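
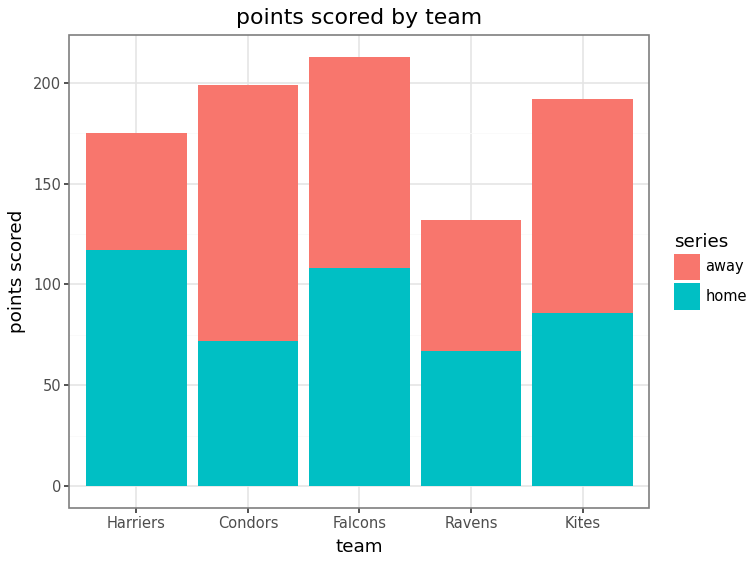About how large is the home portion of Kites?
home top ≈ 80, bottom ≈ 0; segment ≈ 80.

≈ 80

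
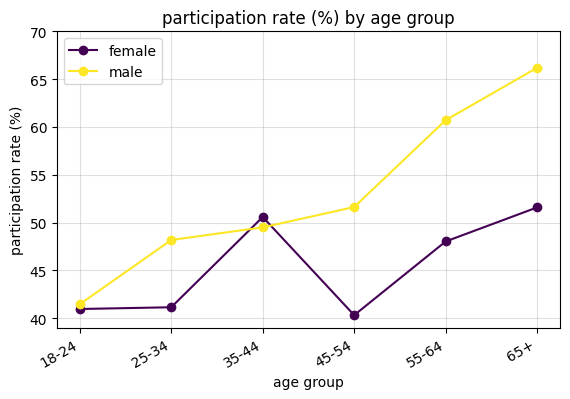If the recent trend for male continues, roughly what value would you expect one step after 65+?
≈ 72.5

Last three: 50, 60, 65 → slope ≈ 7.5/step → next ≈ 72.5.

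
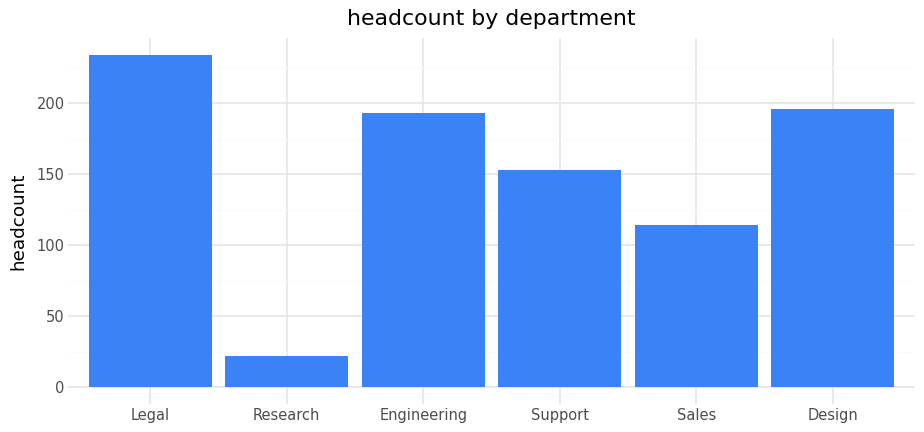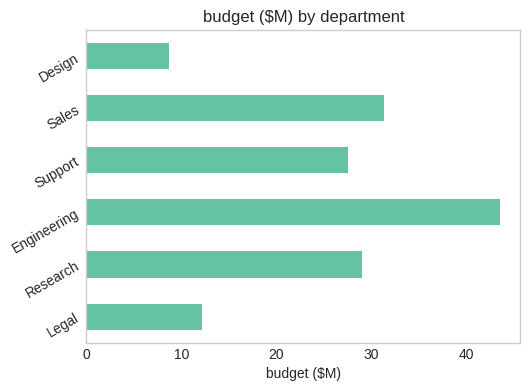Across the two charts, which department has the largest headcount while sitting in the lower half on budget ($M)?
Chart 2 median budget ($M) ≈ 30; below-median departments: Legal, Support, Design. Among those, Legal has the highest headcount (≈ 225).

Legal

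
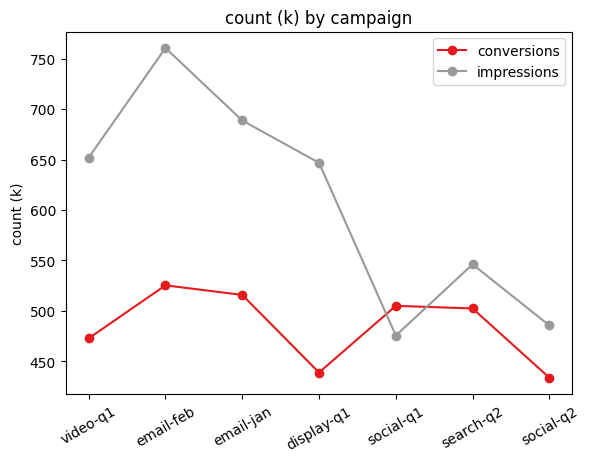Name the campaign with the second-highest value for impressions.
Top 3 for impressions: email-feb ≈ 750, email-jan ≈ 700, video-q1 ≈ 650.

email-jan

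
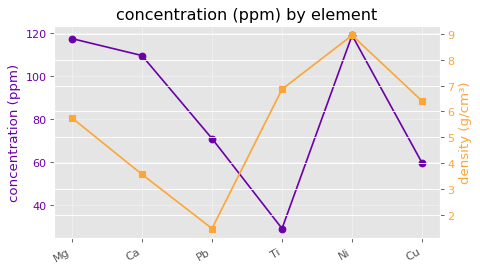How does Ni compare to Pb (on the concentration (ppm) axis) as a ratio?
≈ 1.71×

Ni ≈ 120, Pb ≈ 70; 120/70 ≈ 1.71.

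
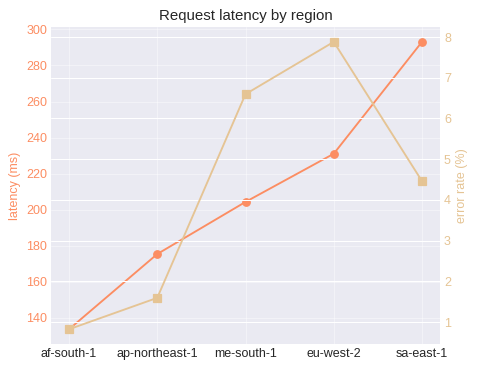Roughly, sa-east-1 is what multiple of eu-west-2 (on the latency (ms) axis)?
≈ 1.25×

sa-east-1 ≈ 300, eu-west-2 ≈ 240; 300/240 ≈ 1.25.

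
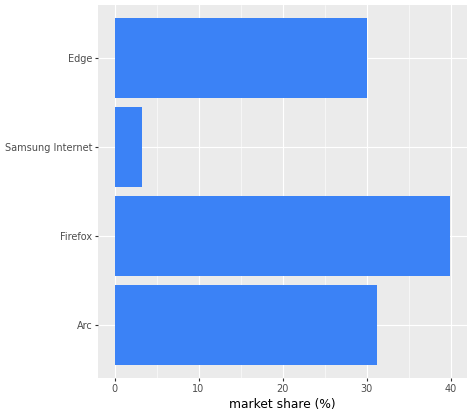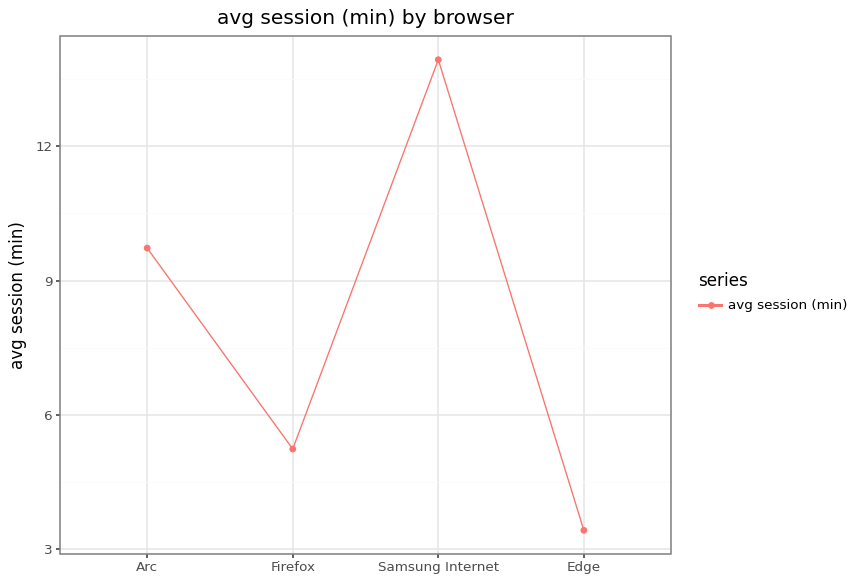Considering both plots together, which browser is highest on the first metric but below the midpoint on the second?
Chart 2 median avg session (min) ≈ 8; below-median browsers: Firefox, Edge. Among those, Firefox has the highest market share (%) (≈ 40).

Firefox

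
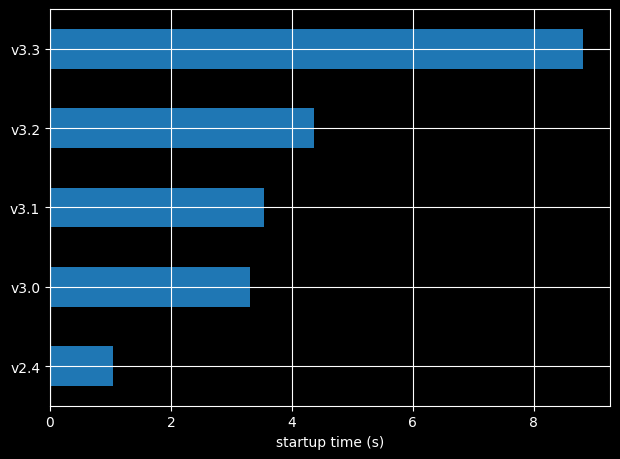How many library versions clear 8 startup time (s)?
Above 8: v3.3.

1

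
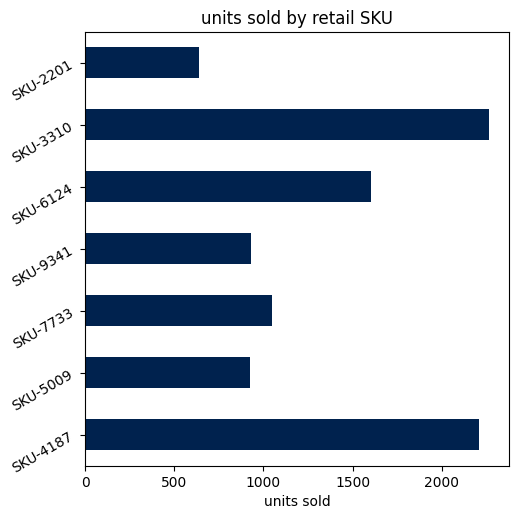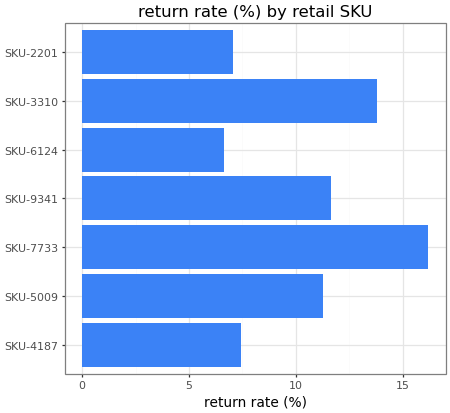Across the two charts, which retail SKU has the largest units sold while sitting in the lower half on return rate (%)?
SKU-4187

Chart 2 median return rate (%) ≈ 12; below-median retail SKUs: SKU-4187, SKU-6124, SKU-2201. Among those, SKU-4187 has the highest units sold (≈ 2000).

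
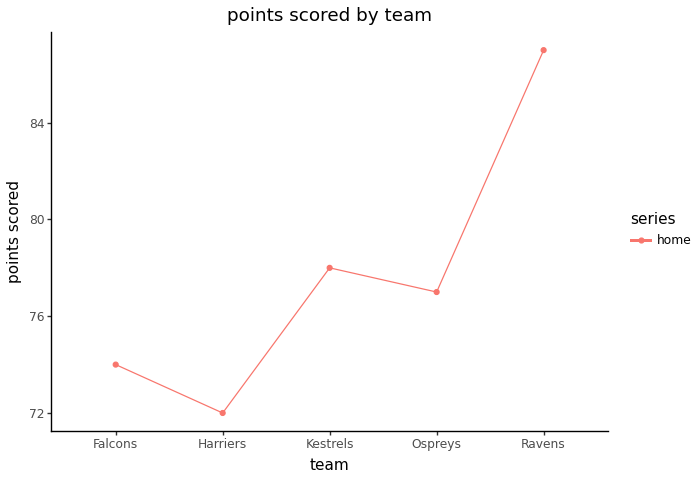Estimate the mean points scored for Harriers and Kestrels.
≈ 75

(72 + 78) / 2 ≈ 75.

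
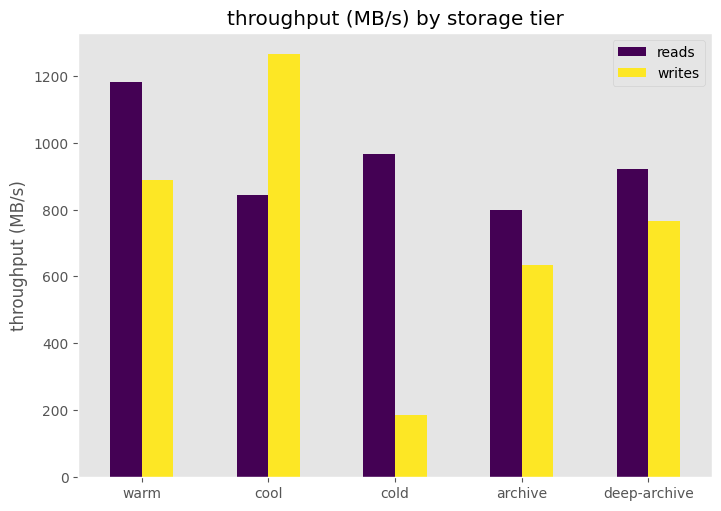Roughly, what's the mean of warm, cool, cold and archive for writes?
≈ 700

(800 + 1200 + 200 + 600) / 4 ≈ 700.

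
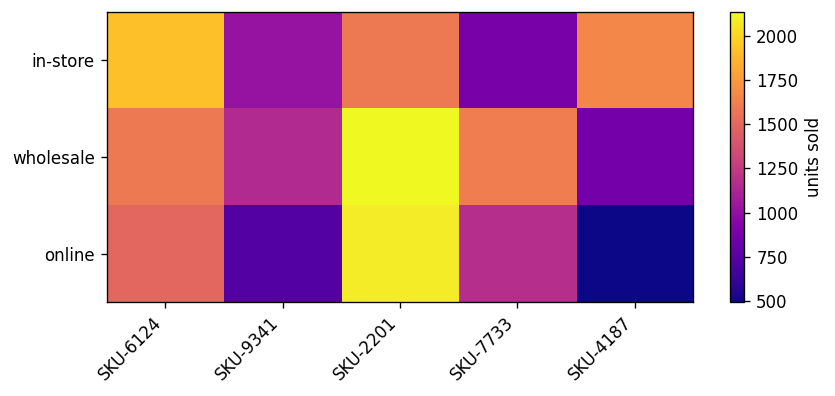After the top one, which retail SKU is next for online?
SKU-6124

Top 3 for online: SKU-2201 ≈ 2000, SKU-6124 ≈ 1400, SKU-7733 ≈ 1200.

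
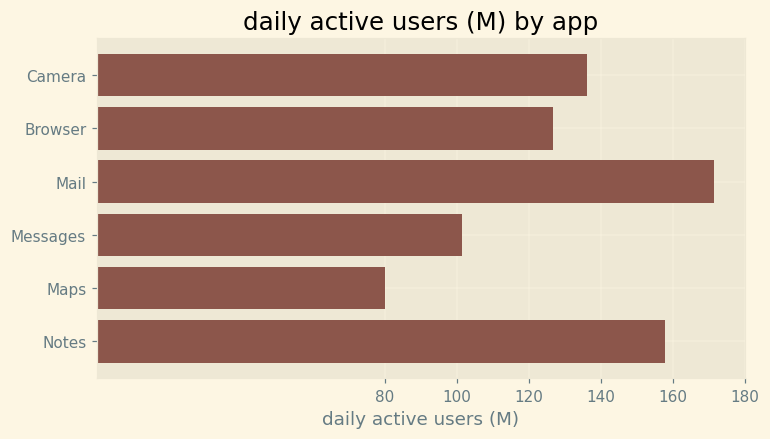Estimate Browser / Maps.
≈ 1.5×

Browser ≈ 120, Maps ≈ 80; 120/80 ≈ 1.5.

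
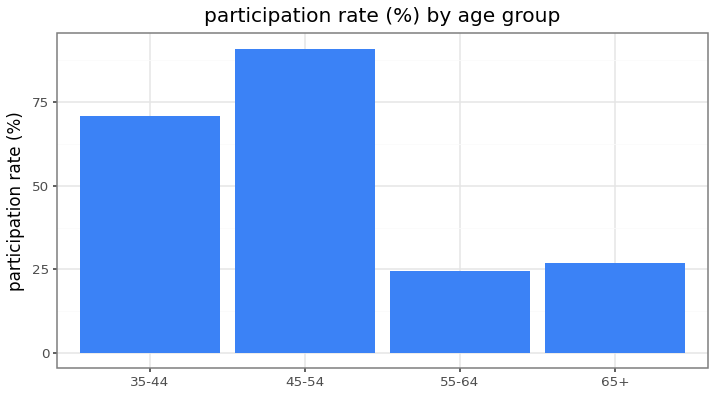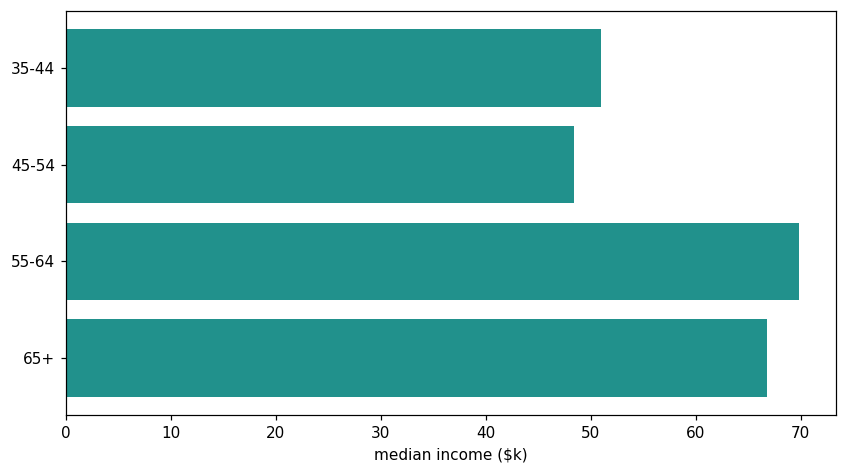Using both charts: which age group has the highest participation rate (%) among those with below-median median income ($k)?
Chart 2 median median income ($k) ≈ 60; below-median age groups: 35-44, 45-54. Among those, 45-54 has the highest participation rate (%) (≈ 90).

45-54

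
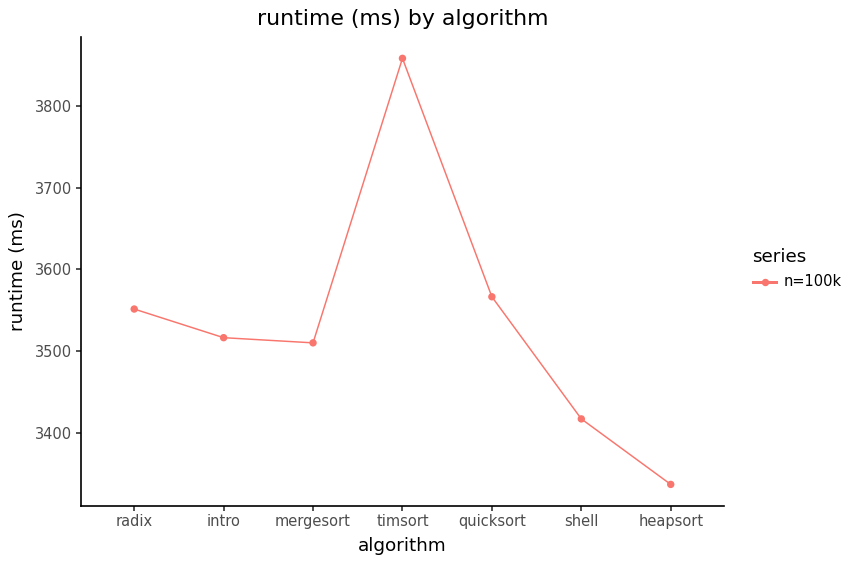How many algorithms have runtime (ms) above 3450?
Above 3450: radix, intro, mergesort, timsort, quicksort.

5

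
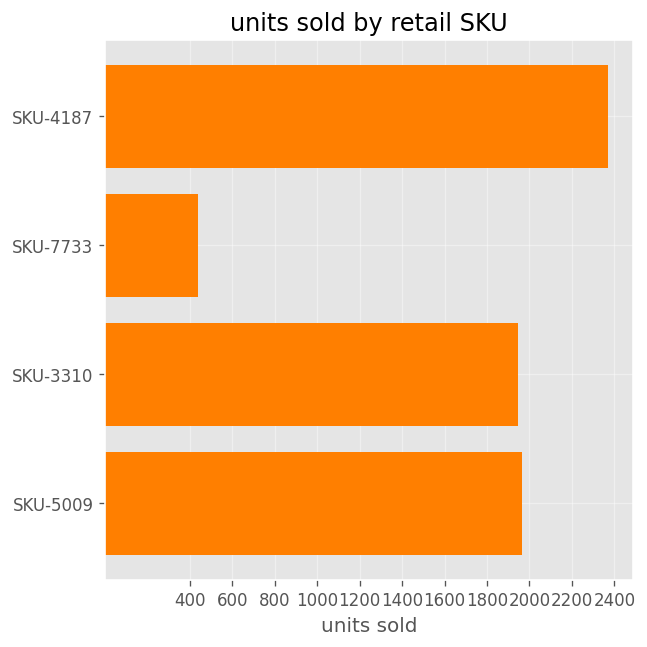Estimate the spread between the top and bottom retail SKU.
≈ 2000

Max SKU-4187 ≈ 2400, min SKU-7733 ≈ 400; range ≈ 2000.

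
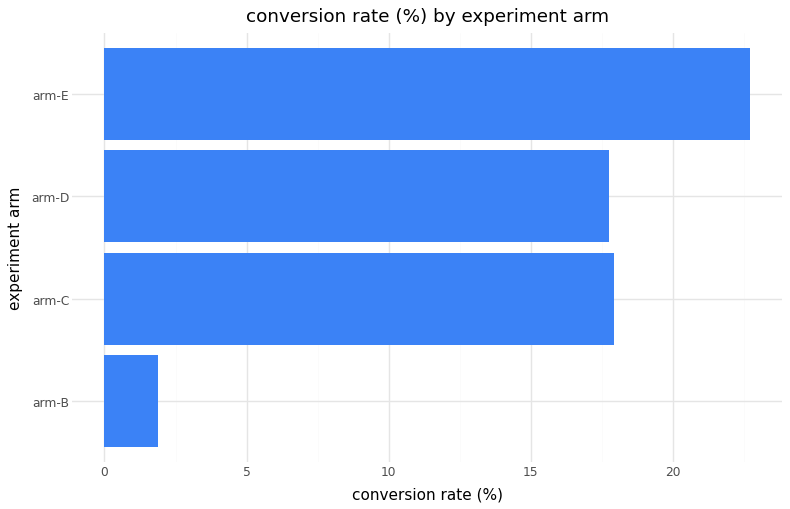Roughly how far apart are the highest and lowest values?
Max arm-E ≈ 22, min arm-B ≈ 2; range ≈ 20.

≈ 20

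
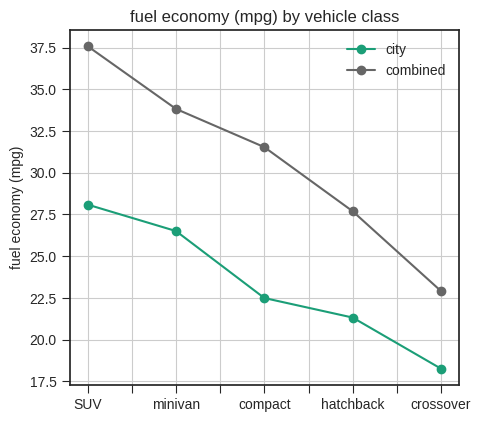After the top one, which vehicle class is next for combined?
Top 3 for combined: SUV ≈ 38, minivan ≈ 34, compact ≈ 32.

minivan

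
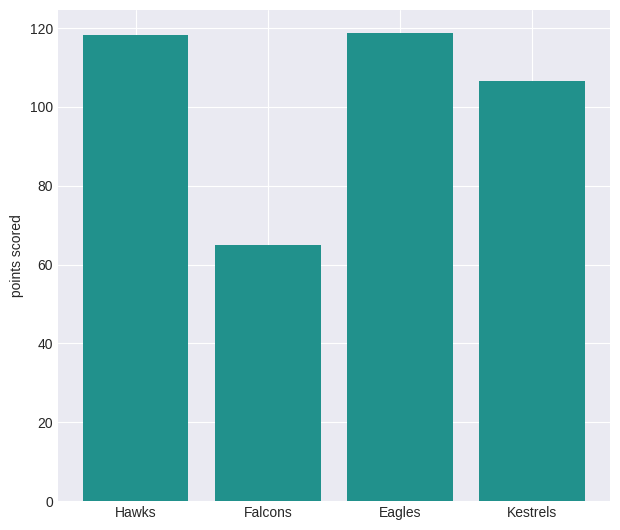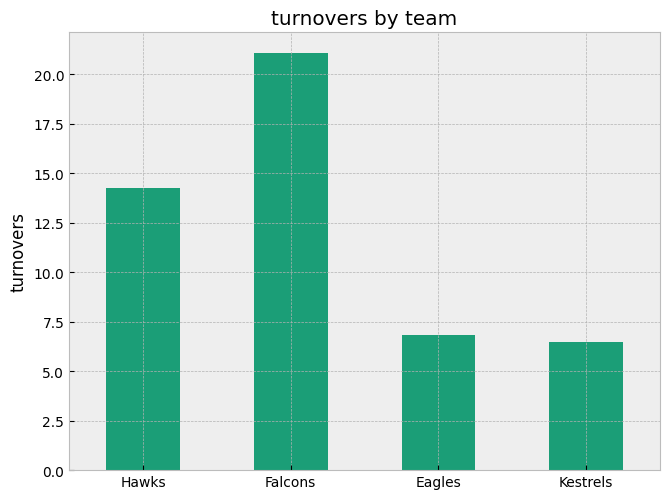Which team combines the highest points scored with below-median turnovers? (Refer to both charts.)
Chart 2 median turnovers ≈ 10; below-median teams: Eagles, Kestrels. Among those, Eagles has the highest points scored (≈ 120).

Eagles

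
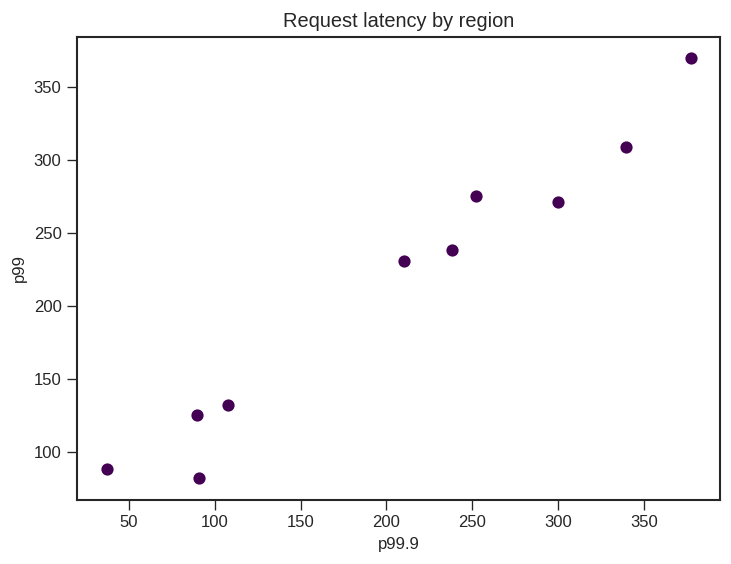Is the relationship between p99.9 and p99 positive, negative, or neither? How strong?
positive, strong

Points are positively correlated; strong (|r| ≈ 1.0).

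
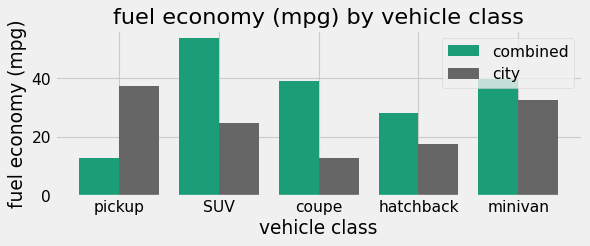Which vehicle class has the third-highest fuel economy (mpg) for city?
Top 4 for city: pickup ≈ 35, minivan ≈ 30, SUV ≈ 25, hatchback ≈ 20.

SUV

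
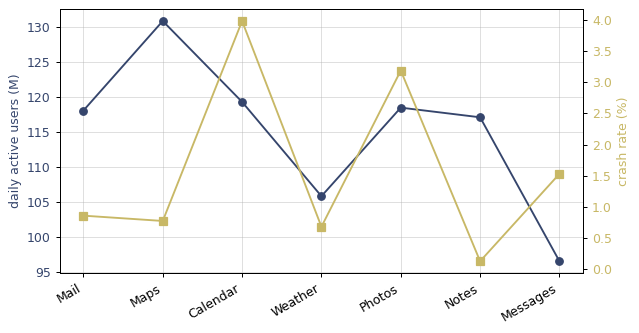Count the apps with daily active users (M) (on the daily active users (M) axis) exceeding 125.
Above 125: Maps.

1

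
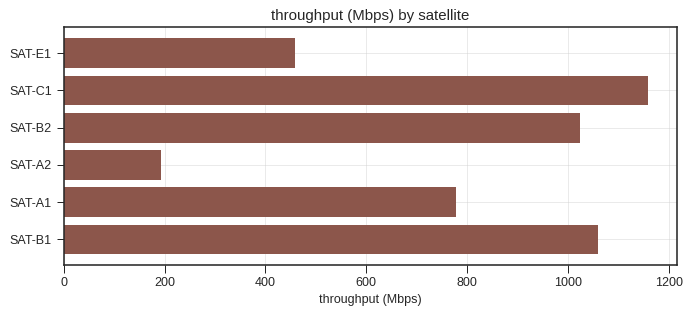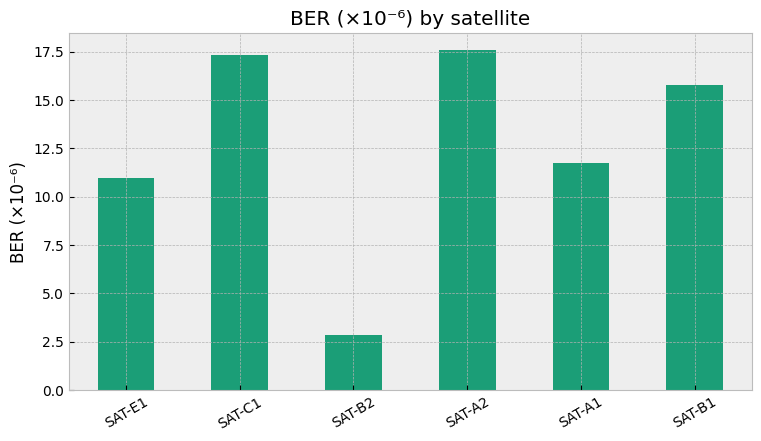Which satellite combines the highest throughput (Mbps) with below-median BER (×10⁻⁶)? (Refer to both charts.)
Chart 2 median BER (×10⁻⁶) ≈ 14; below-median satellites: SAT-E1, SAT-B2, SAT-A1. Among those, SAT-B2 has the highest throughput (Mbps) (≈ 1000).

SAT-B2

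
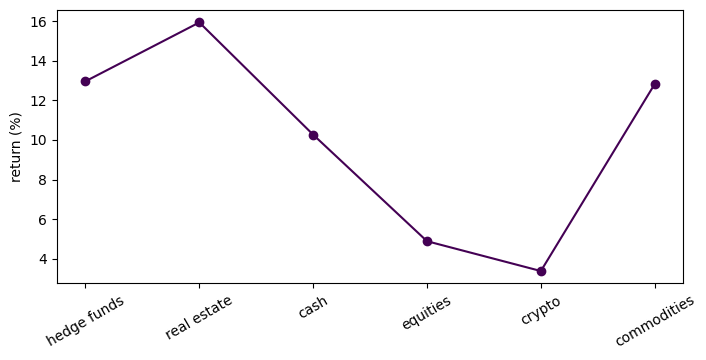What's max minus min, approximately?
Max real estate ≈ 16, min crypto ≈ 4; range ≈ 12.

≈ 12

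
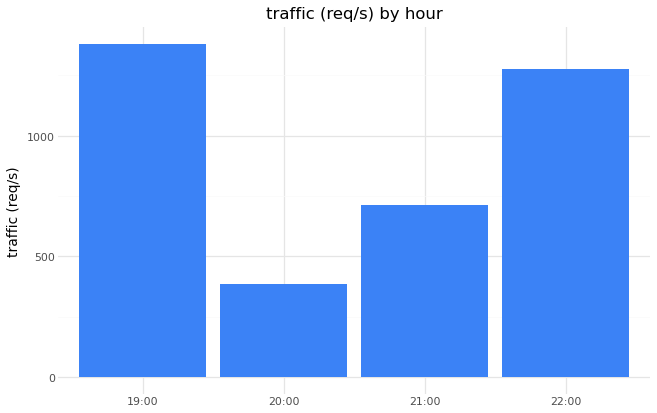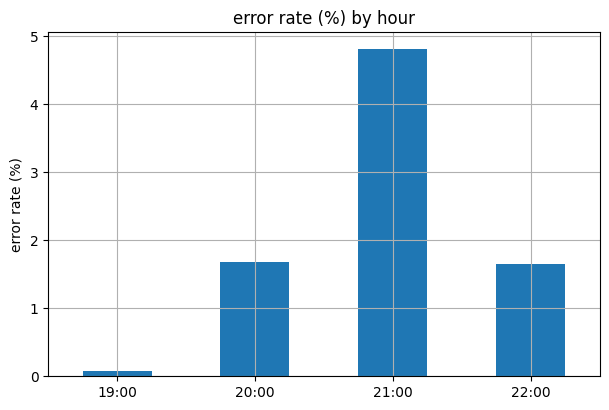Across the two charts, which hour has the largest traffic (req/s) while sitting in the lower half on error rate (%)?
19:00

Chart 2 median error rate (%) ≈ 1.5; below-median hours: 19:00, 22:00. Among those, 19:00 has the highest traffic (req/s) (≈ 1400).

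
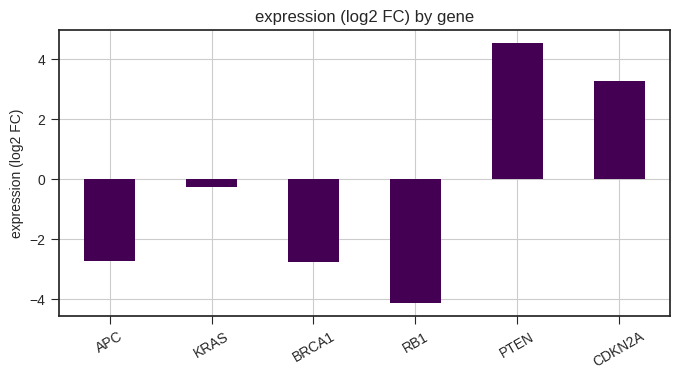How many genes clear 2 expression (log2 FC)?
2

Above 2: PTEN, CDKN2A.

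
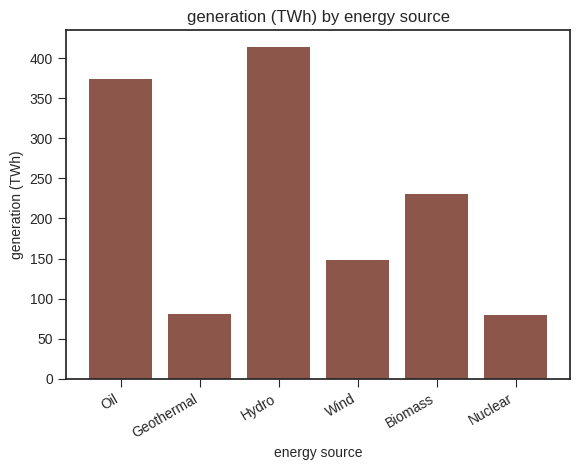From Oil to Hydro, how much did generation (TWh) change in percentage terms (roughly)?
≈ +14.3%

Oil ≈ 350, Hydro ≈ 400; (400 − 350) / 350 ≈ +14.3%.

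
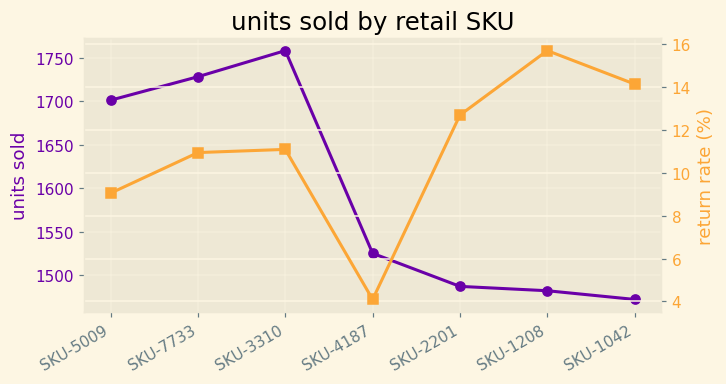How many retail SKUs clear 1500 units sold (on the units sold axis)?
4

Above 1500: SKU-5009, SKU-7733, SKU-3310, SKU-4187.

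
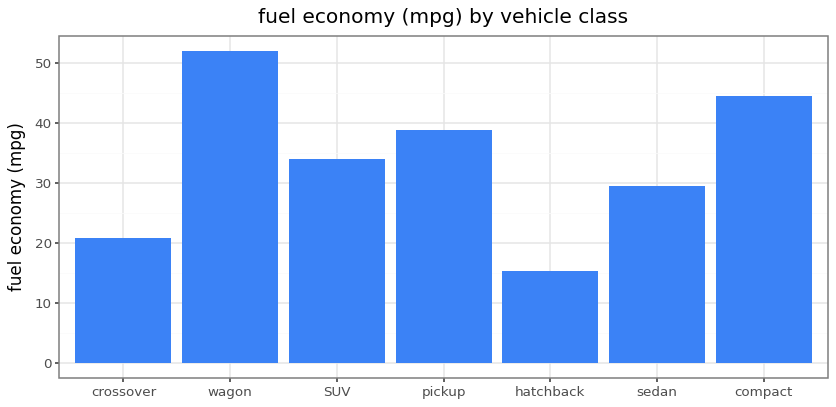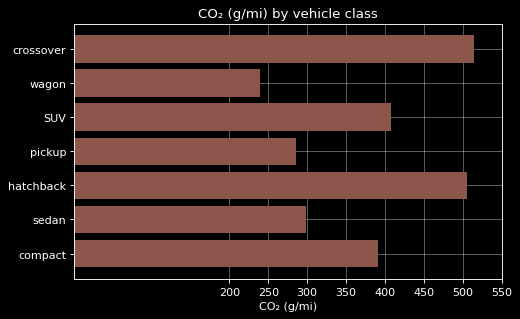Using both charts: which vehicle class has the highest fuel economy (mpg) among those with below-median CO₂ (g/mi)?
Chart 2 median CO₂ (g/mi) ≈ 400; below-median vehicle classes: wagon, pickup, sedan. Among those, wagon has the highest fuel economy (mpg) (≈ 50).

wagon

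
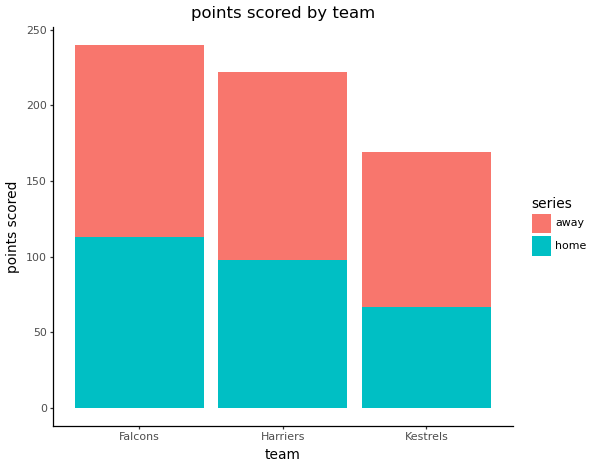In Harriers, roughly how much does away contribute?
≈ 120

away top ≈ 220, bottom ≈ 100; segment ≈ 120.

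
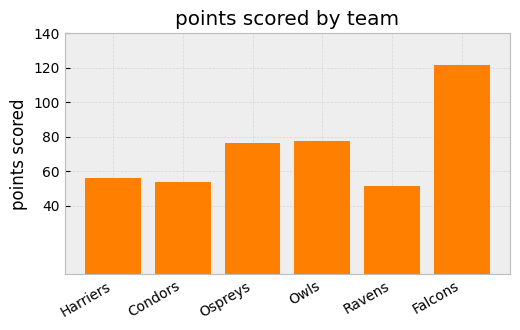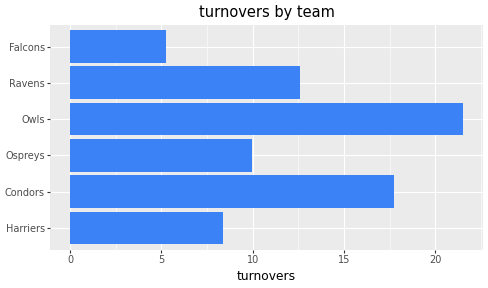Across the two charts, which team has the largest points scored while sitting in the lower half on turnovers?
Chart 2 median turnovers ≈ 12; below-median teams: Harriers, Ospreys, Falcons. Among those, Falcons has the highest points scored (≈ 120).

Falcons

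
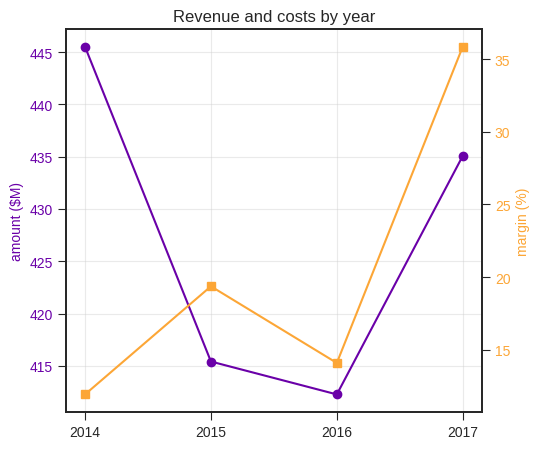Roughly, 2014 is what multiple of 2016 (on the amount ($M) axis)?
≈ 1.09×

2014 ≈ 445, 2016 ≈ 410; 445/410 ≈ 1.09.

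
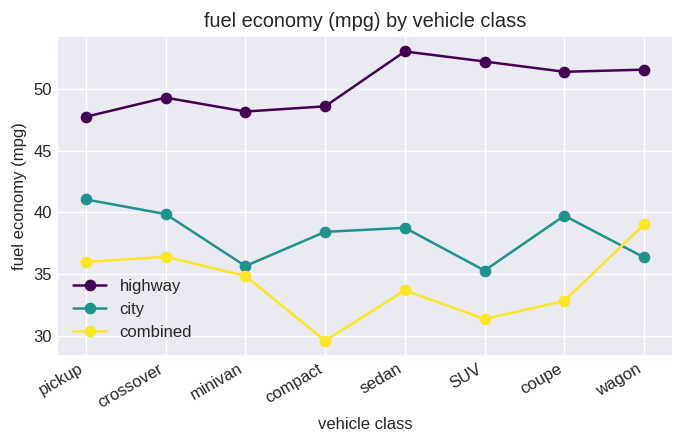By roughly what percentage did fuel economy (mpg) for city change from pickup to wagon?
≈ -14.3%

pickup ≈ 42, wagon ≈ 36; (36 − 42) / 42 ≈ -14.3%.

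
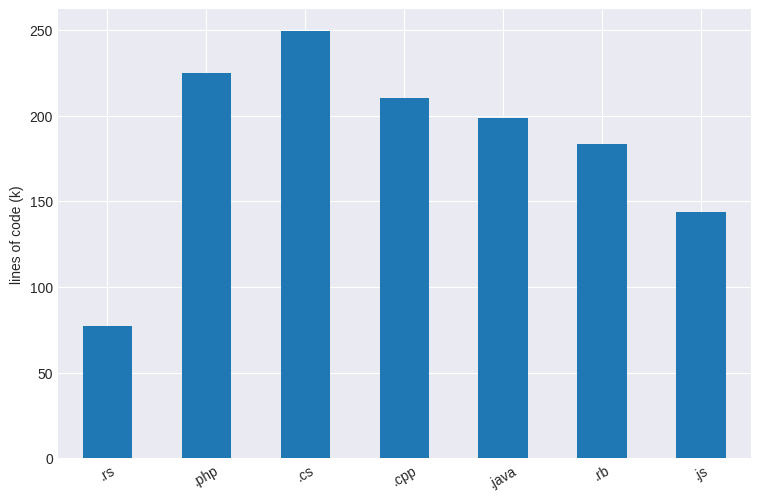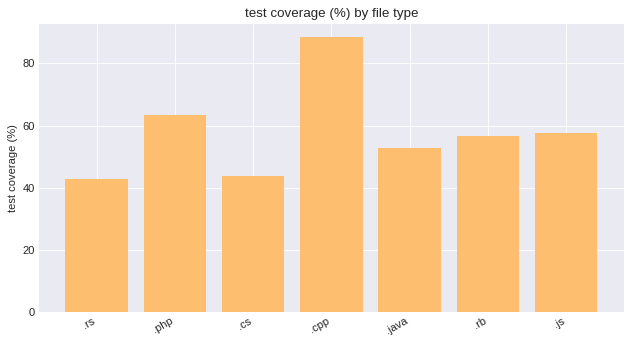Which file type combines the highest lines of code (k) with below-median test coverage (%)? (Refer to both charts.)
.cs

Chart 2 median test coverage (%) ≈ 60; below-median file types: .rs, .cs, .java. Among those, .cs has the highest lines of code (k) (≈ 250).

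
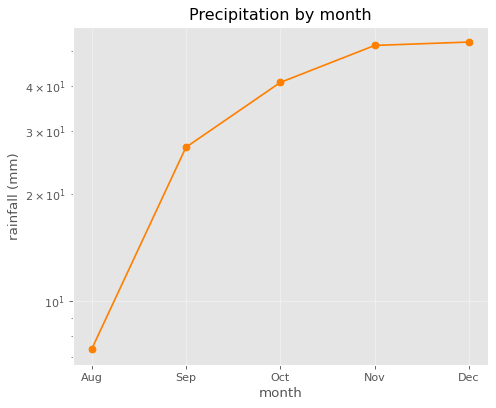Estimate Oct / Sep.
Oct ≈ 40, Sep ≈ 25; 40/25 ≈ 1.6.

≈ 1.6×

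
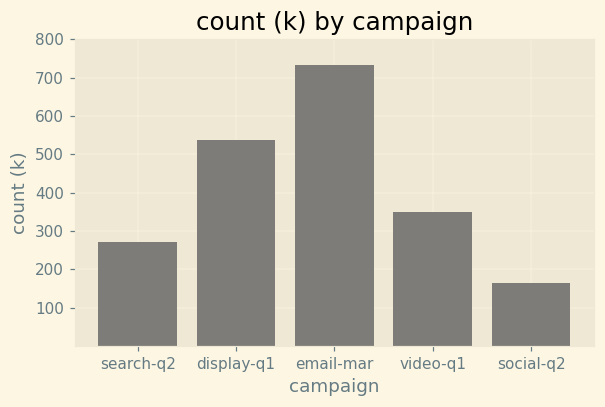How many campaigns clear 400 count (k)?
2

Above 400: display-q1, email-mar.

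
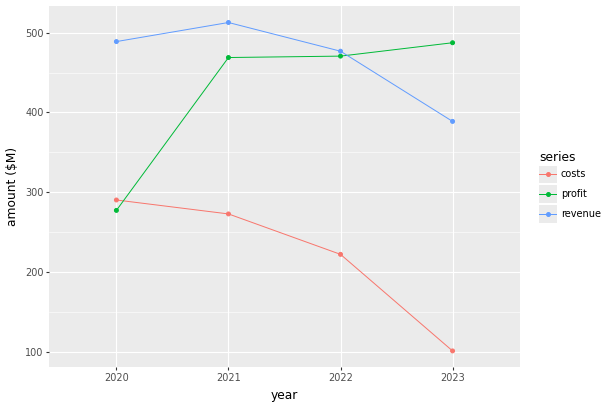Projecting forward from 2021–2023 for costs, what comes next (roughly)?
≈ 25

Last three: 250, 200, 100 → slope ≈ -75/step → next ≈ 25.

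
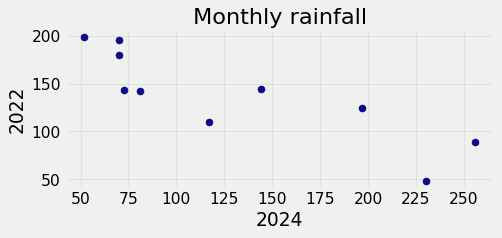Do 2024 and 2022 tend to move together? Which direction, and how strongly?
Points are negatively correlated; strong (|r| ≈ 0.8).

negative, strong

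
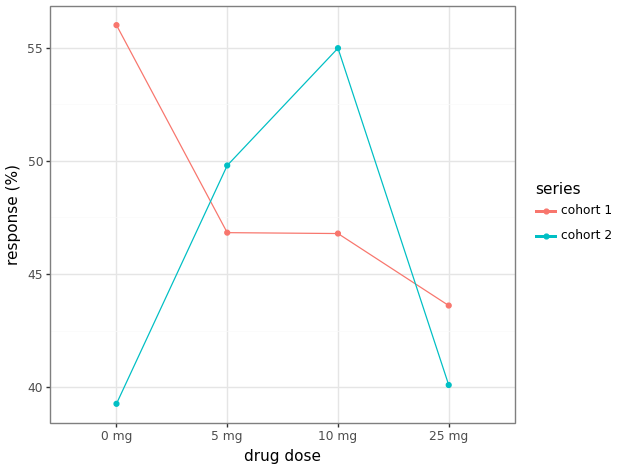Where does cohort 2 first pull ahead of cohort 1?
0 mg: cohort 2 ≈ 40 vs cohort 1 ≈ 56 (not yet); 5 mg: cohort 2 ≈ 50 vs cohort 1 ≈ 46 (first crossover).

5 mg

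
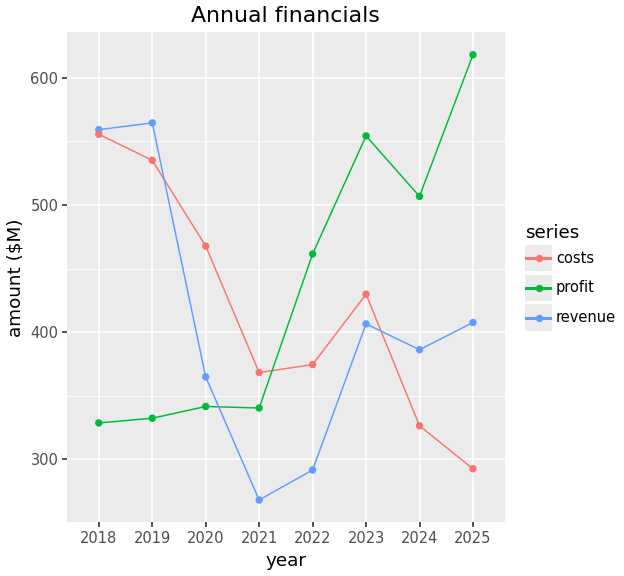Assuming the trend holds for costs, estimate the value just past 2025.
Last three: 450, 350, 300 → slope ≈ -75/step → next ≈ 225.

≈ 225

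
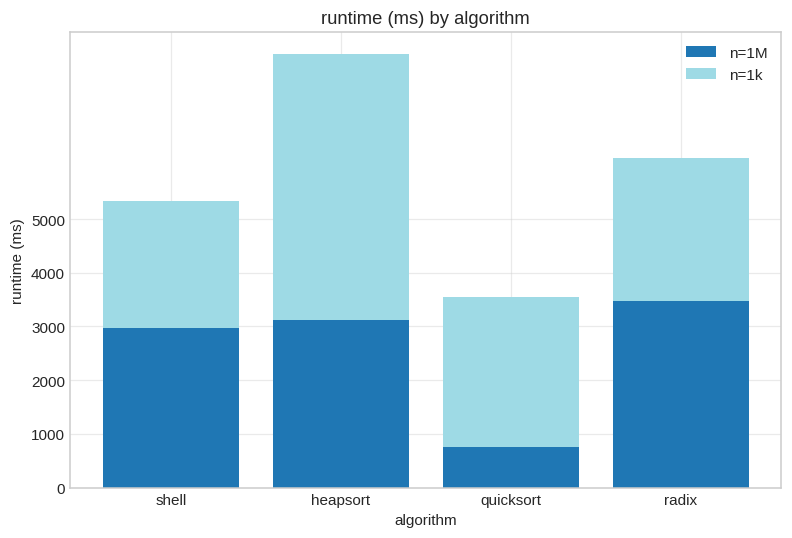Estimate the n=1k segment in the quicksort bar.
≈ 3000

n=1k top ≈ 4000, bottom ≈ 1000; segment ≈ 3000.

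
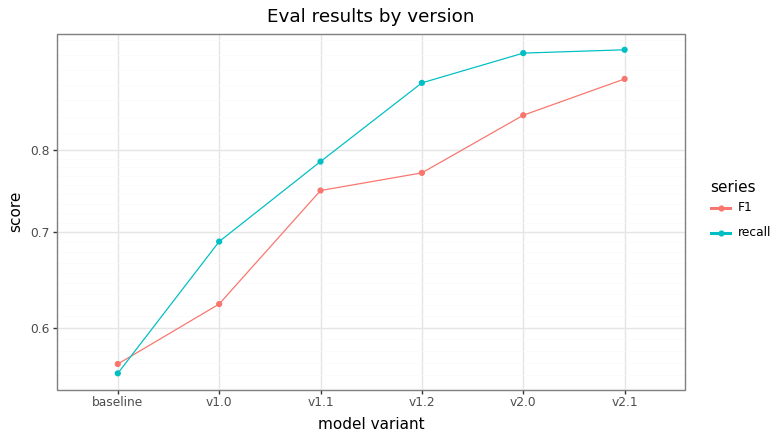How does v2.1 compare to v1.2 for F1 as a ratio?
v2.1 ≈ 0.90, v1.2 ≈ 0.75; 0.90/0.75 ≈ 1.2.

≈ 1.2×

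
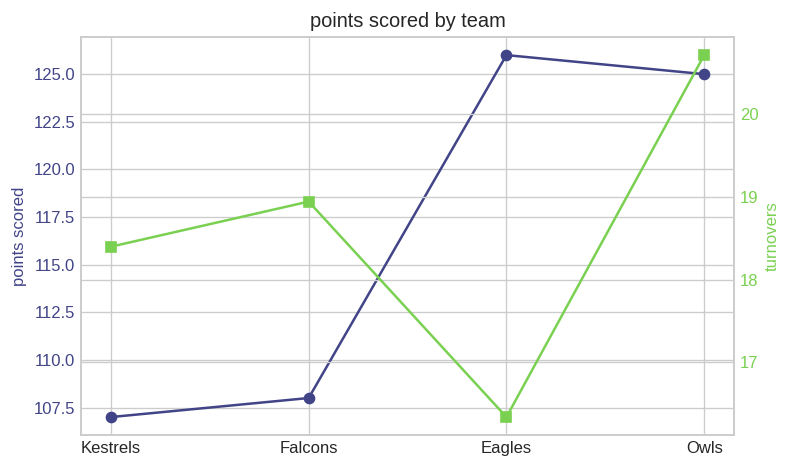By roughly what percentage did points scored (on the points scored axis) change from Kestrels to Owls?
Kestrels ≈ 108, Owls ≈ 124; (124 − 108) / 108 ≈ +14.8%.

≈ +14.8%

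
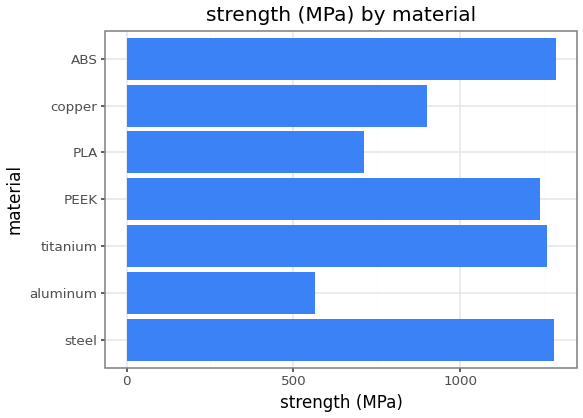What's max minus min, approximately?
≈ 600

Max ABS ≈ 1200, min aluminum ≈ 600; range ≈ 600.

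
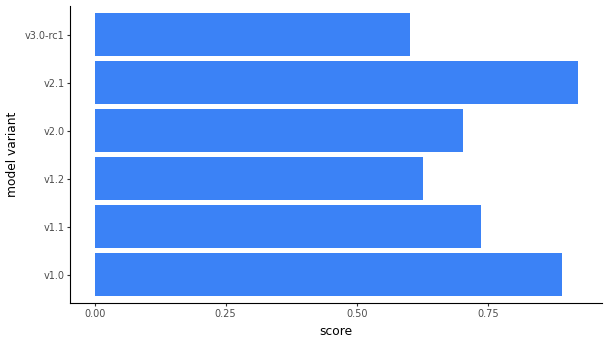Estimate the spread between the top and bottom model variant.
≈ 0.3

Max v2.1 ≈ 0.9, min v3.0-rc1 ≈ 0.6; range ≈ 0.3.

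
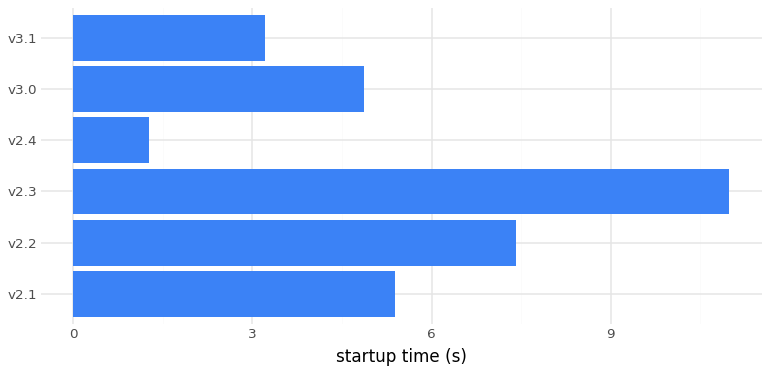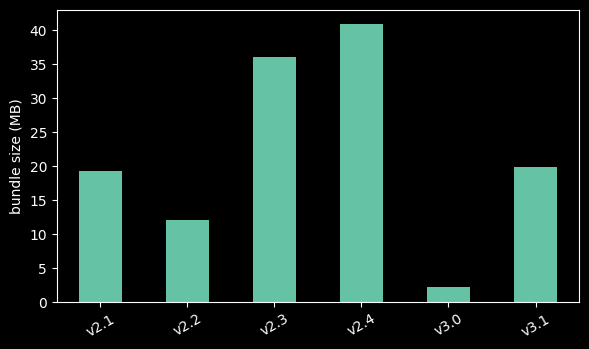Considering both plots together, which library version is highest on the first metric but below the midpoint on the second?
v2.2

Chart 2 median bundle size (MB) ≈ 20; below-median library versions: v2.1, v2.2, v3.0. Among those, v2.2 has the highest startup time (s) (≈ 8).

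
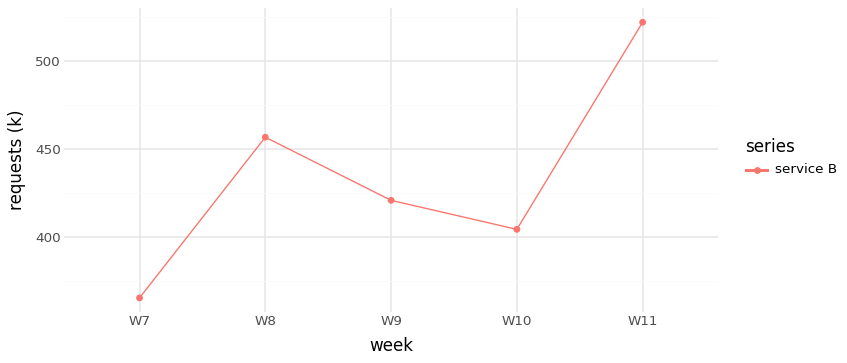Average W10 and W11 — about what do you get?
≈ 460

(400 + 520) / 2 ≈ 460.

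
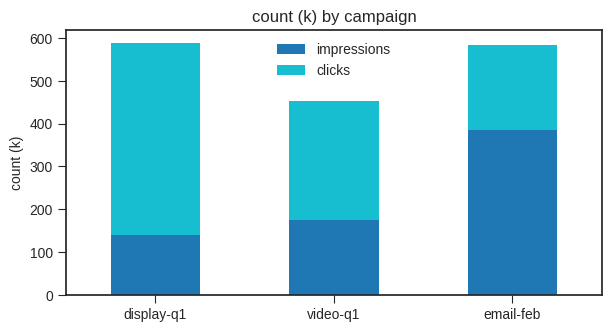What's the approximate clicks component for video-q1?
clicks top ≈ 450, bottom ≈ 150; segment ≈ 300.

≈ 300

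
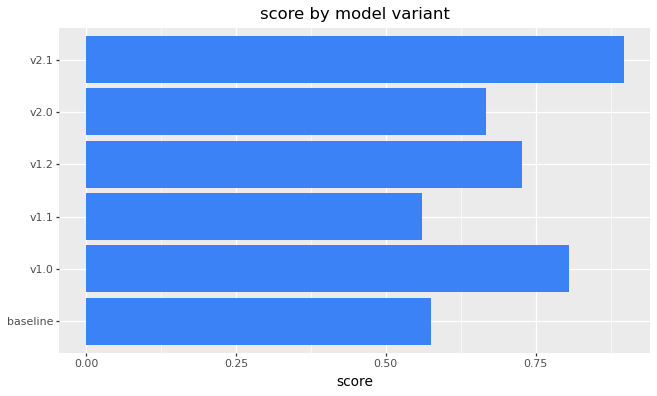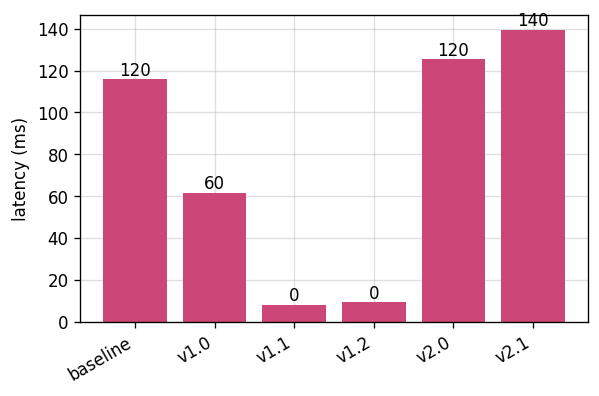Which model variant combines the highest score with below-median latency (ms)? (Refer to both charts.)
v1.0

Chart 2 median latency (ms) ≈ 80; below-median model variants: v1.0, v1.1, v1.2. Among those, v1.0 has the highest score (≈ 0.8).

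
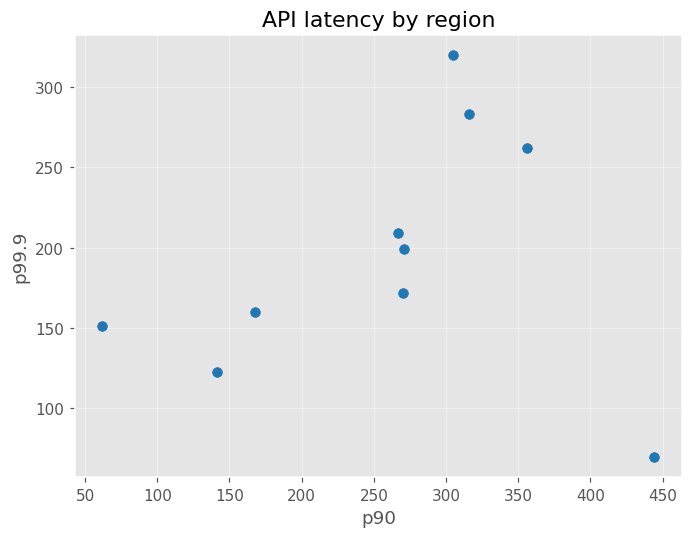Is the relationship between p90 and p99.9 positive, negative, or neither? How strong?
Points are roughly uncorrelated; weak (|r| ≈ 0.2).

no clear correlation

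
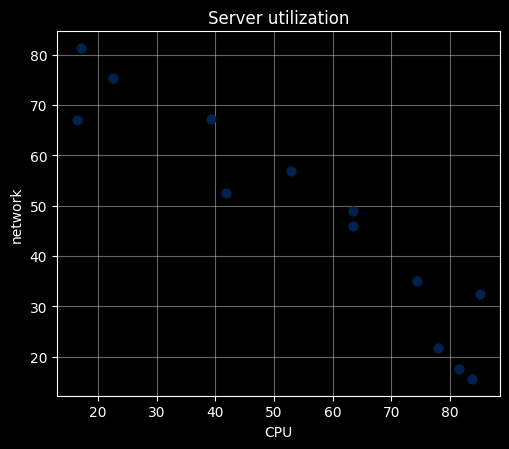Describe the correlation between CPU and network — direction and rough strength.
negative, strong

Points are negatively correlated; strong (|r| ≈ 0.9).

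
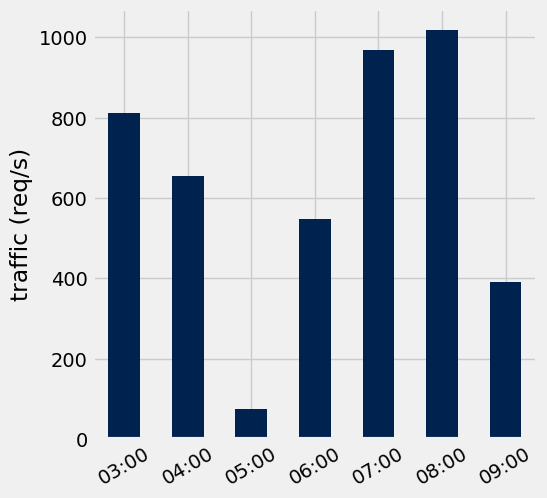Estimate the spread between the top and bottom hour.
≈ 900

Max 08:00 ≈ 1000, min 05:00 ≈ 100; range ≈ 900.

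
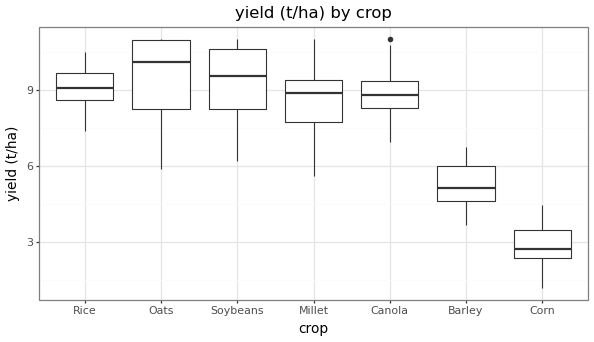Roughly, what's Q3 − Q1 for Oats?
≈ 3

Q3 ≈ 11, Q1 ≈ 8; IQR ≈ 3.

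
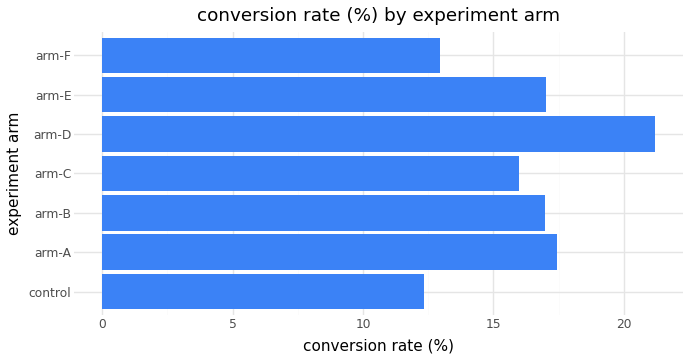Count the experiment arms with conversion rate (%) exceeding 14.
Above 14: arm-A, arm-B, arm-C, arm-D, arm-E.

5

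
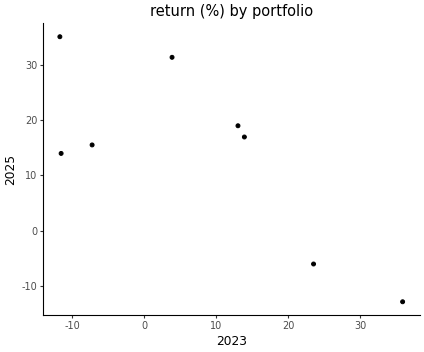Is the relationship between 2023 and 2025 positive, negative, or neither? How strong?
negative, strong

Points are negatively correlated; strong (|r| ≈ 0.8).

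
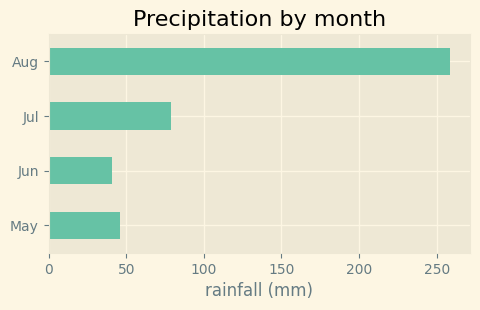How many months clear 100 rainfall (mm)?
1

Above 100: Aug.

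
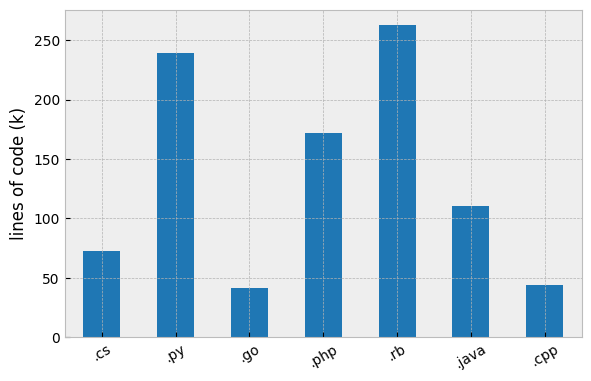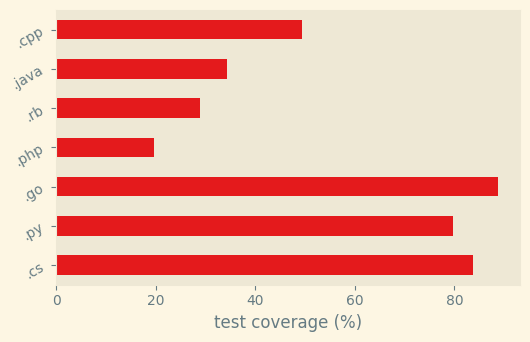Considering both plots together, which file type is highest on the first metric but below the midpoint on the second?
Chart 2 median test coverage (%) ≈ 50; below-median file types: .php, .rb, .java. Among those, .rb has the highest lines of code (k) (≈ 275).

.rb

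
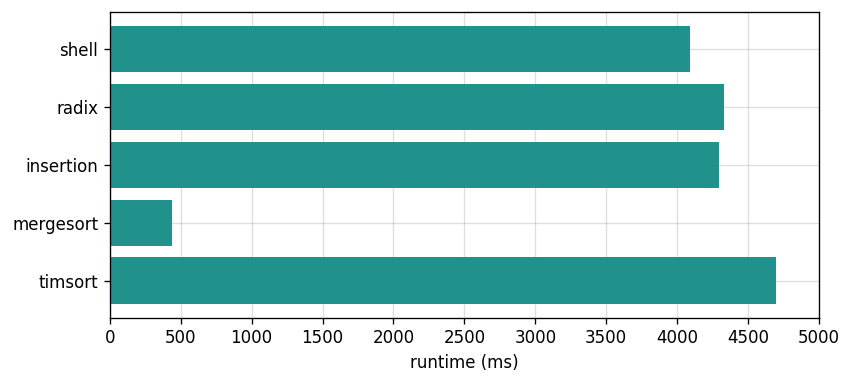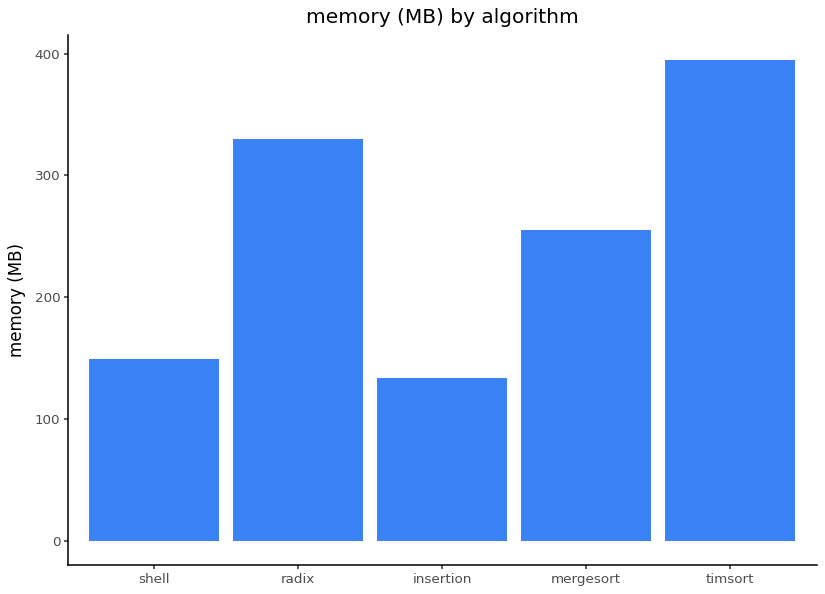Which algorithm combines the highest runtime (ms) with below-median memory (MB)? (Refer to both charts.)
Chart 2 median memory (MB) ≈ 250; below-median algorithms: shell, insertion. Among those, insertion has the highest runtime (ms) (≈ 4500).

insertion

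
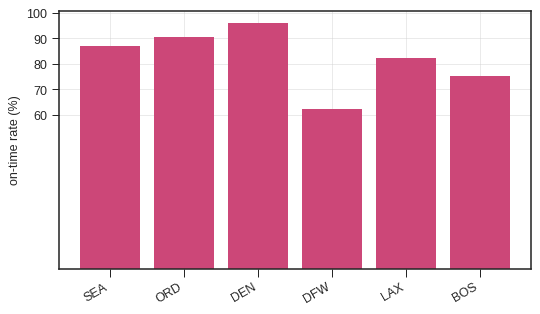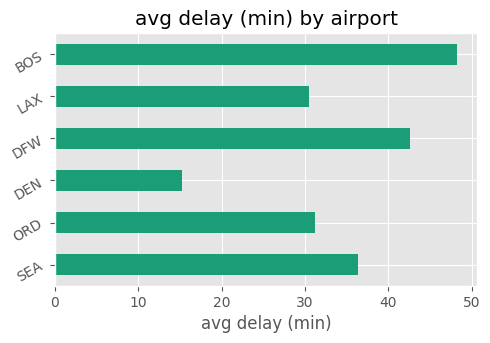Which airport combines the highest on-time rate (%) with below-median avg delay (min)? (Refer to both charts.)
DEN

Chart 2 median avg delay (min) ≈ 35; below-median airports: ORD, DEN, LAX. Among those, DEN has the highest on-time rate (%) (≈ 100).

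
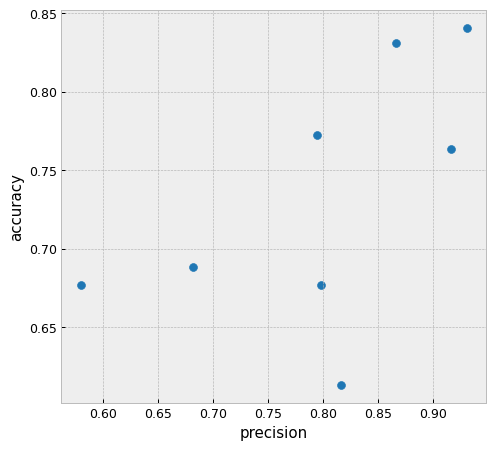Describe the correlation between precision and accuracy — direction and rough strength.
positive, moderate

Points are positively correlated; moderate (|r| ≈ 0.6).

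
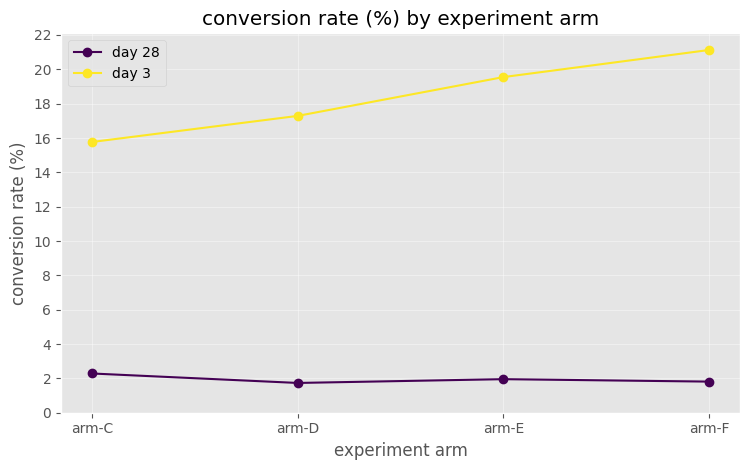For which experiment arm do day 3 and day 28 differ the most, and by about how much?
arm-F, ≈ 20 %

arm-F: day 3 ≈ 22, day 28 ≈ 2 → gap ≈ 20. Next-largest (arm-E) is only ≈ 18.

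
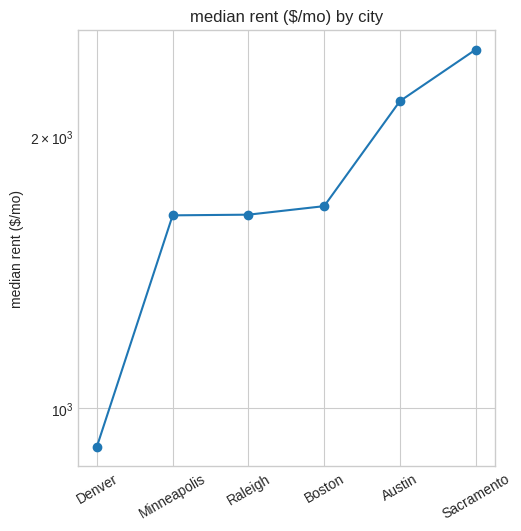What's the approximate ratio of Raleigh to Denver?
≈ 1.6×

Raleigh ≈ 1600, Denver ≈ 1000; 1600/1000 ≈ 1.6.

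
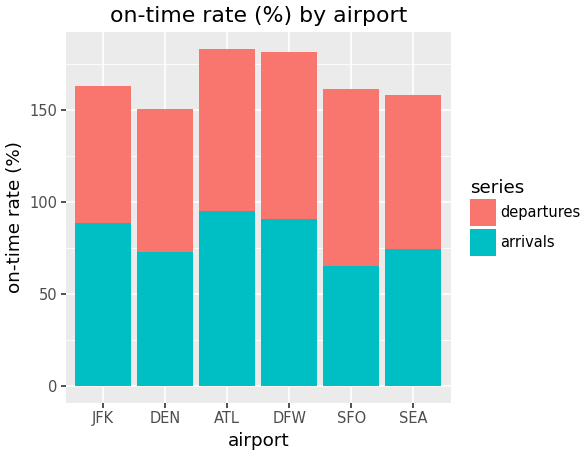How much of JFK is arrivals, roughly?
≈ 80

arrivals top ≈ 80, bottom ≈ 0; segment ≈ 80.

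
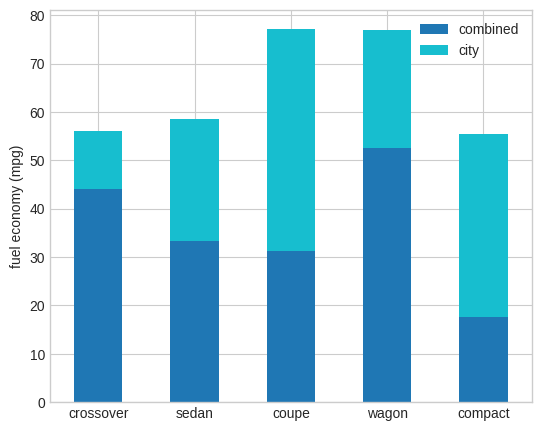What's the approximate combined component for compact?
≈ 20

combined top ≈ 20, bottom ≈ 0; segment ≈ 20.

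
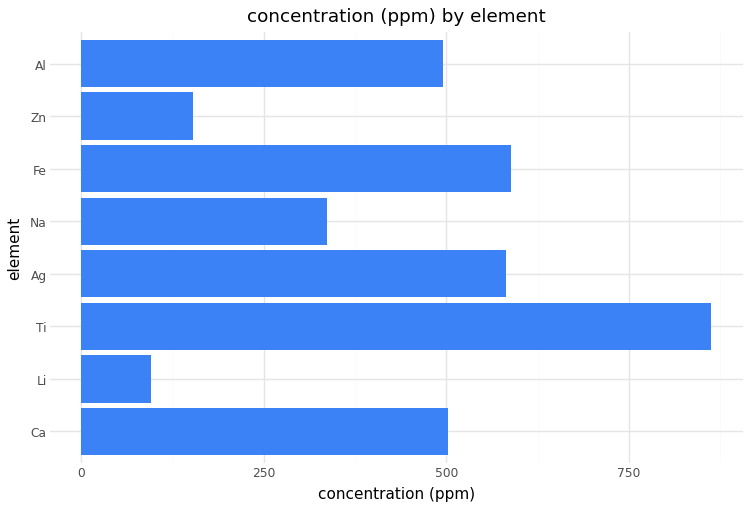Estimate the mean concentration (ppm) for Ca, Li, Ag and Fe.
(500 + 100 + 600 + 600) / 4 ≈ 450.

≈ 450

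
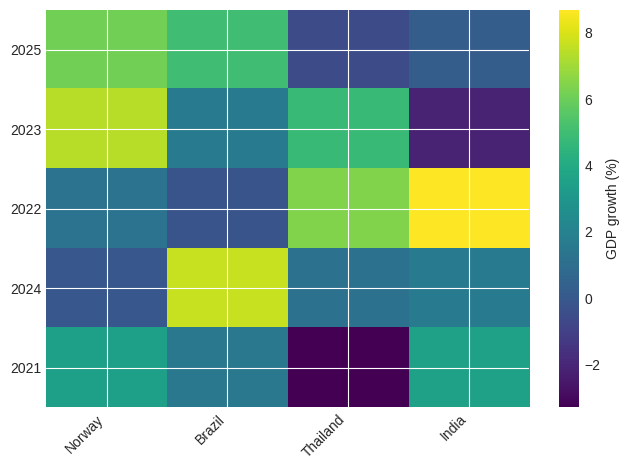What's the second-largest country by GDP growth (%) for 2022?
Top 3 for 2022: India ≈ 9, Thailand ≈ 6, Norway ≈ 1.

Thailand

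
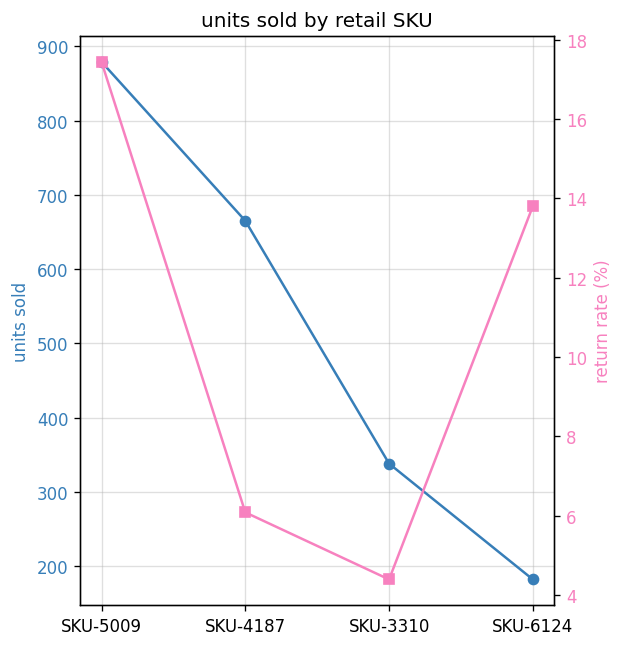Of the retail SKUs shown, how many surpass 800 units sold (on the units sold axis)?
Above 800: SKU-5009.

1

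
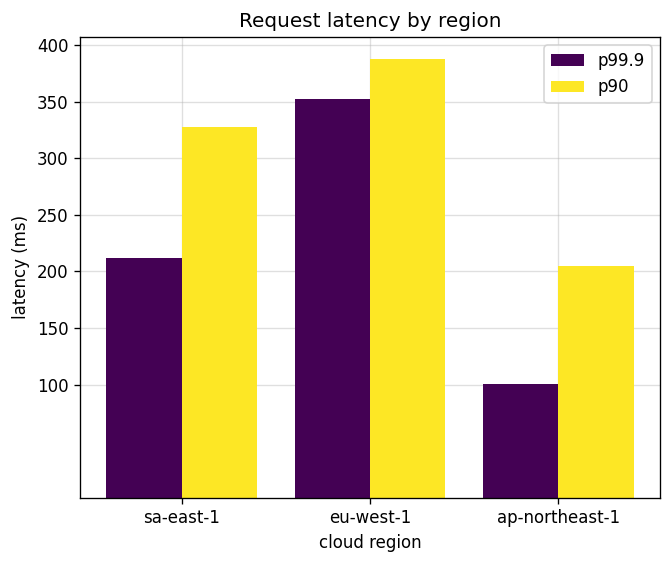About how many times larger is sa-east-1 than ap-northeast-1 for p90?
≈ 1.75×

sa-east-1 ≈ 350, ap-northeast-1 ≈ 200; 350/200 ≈ 1.75.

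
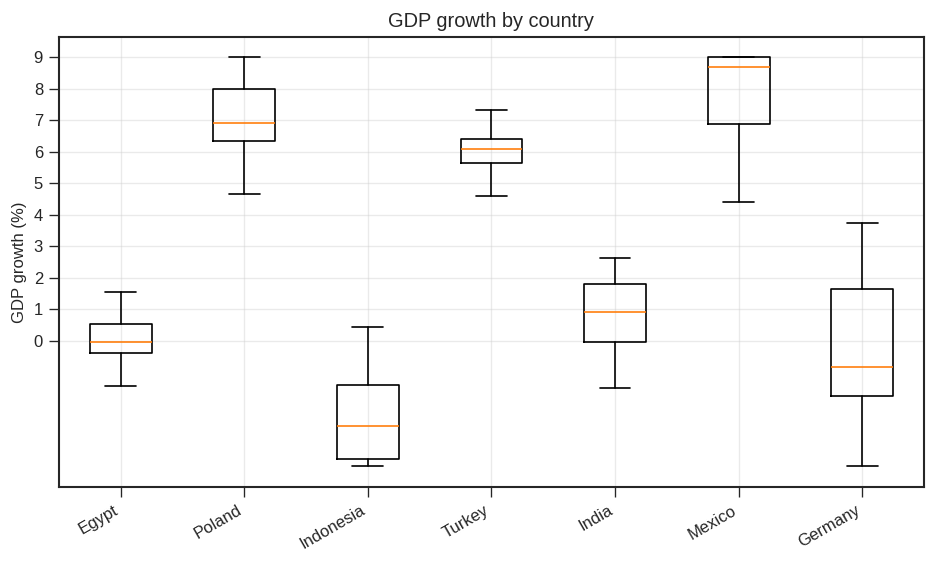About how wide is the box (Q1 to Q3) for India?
≈ 2

Q3 ≈ 2, Q1 ≈ 0; IQR ≈ 2.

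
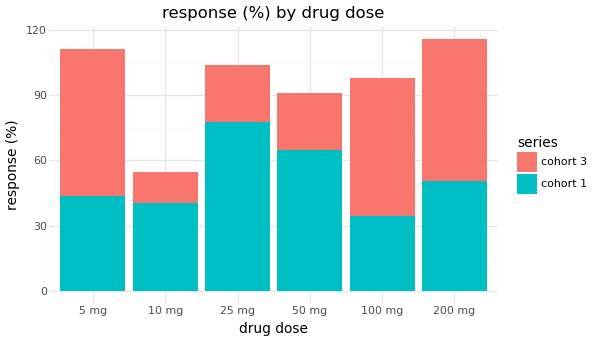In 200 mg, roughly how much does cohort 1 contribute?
cohort 1 top ≈ 50, bottom ≈ 0; segment ≈ 50.

≈ 50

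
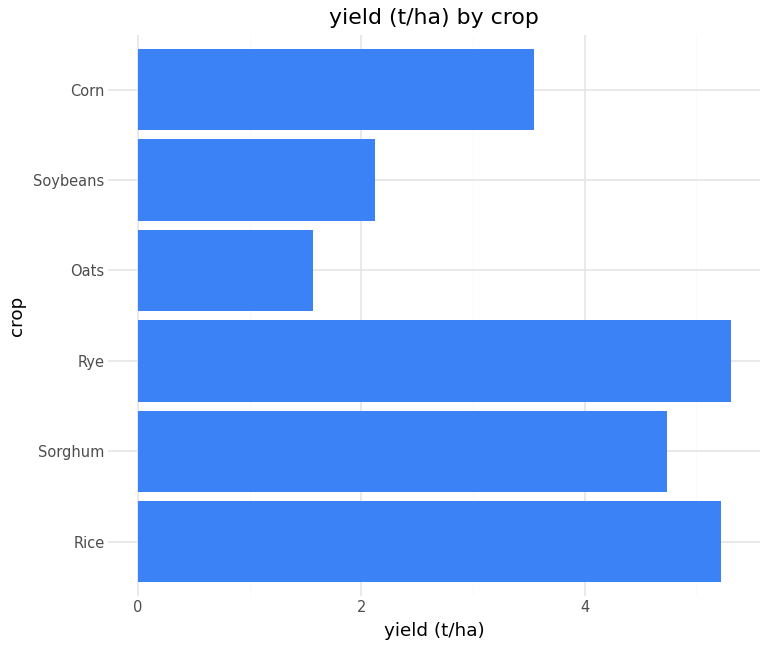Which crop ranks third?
Sorghum

Top 4: Rye ≈ 5.5, Rice ≈ 5.0, Sorghum ≈ 4.5, Corn ≈ 3.5.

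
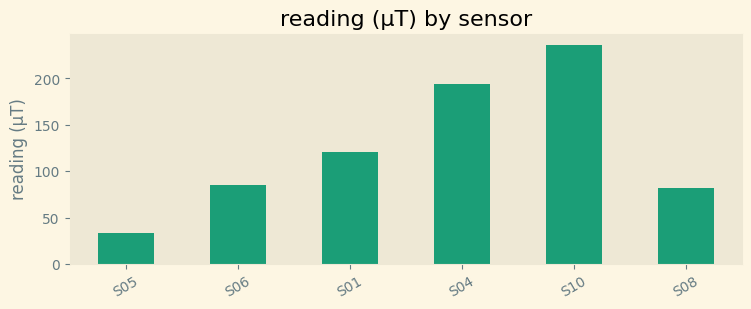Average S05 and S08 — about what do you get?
(40 + 80) / 2 ≈ 60.

≈ 60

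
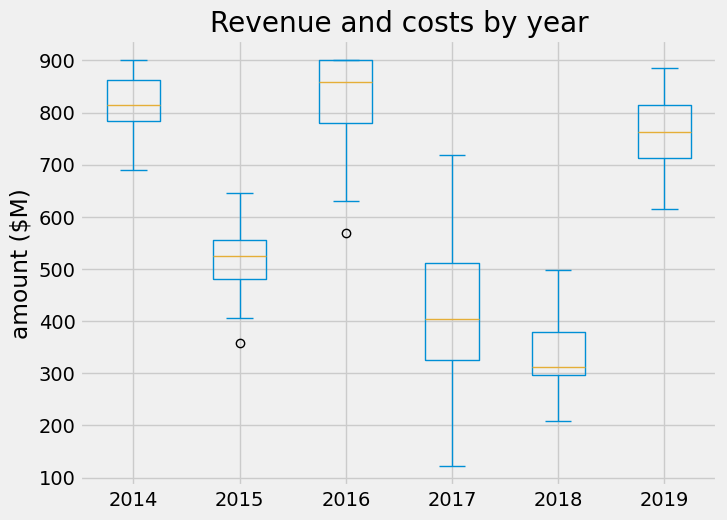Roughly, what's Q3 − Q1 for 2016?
Q3 ≈ 900, Q1 ≈ 800; IQR ≈ 100.

≈ 100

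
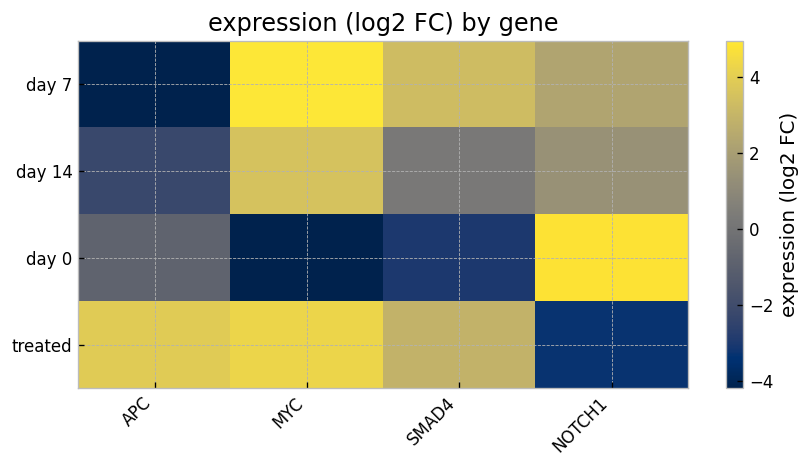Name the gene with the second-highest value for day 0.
Top 3 for day 0: NOTCH1 ≈ 5, APC ≈ -1, SMAD4 ≈ -3.

APC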